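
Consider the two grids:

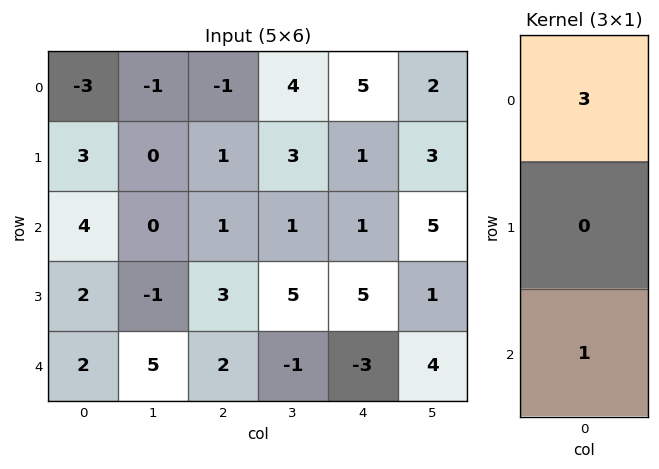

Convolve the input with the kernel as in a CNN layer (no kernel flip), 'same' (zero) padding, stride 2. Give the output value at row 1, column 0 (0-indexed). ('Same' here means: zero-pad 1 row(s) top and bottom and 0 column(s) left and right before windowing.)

The receptive field on the zero-padded input at this output position is [3 / 4 / 2]. Elementwise product with the kernel and sum: 3·3 + 2·1.

11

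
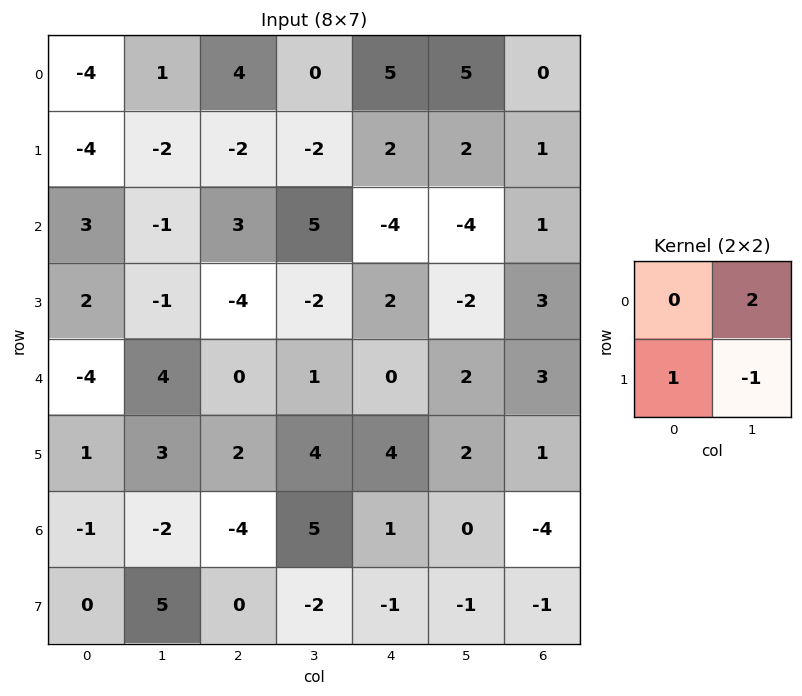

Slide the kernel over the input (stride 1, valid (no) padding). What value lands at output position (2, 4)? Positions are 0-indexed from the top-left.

The receptive field on the input at this output position is [-4 -4 / 2 -2]. Elementwise product with the kernel and sum: -4·2 + 2·1 + -2·-1.

-4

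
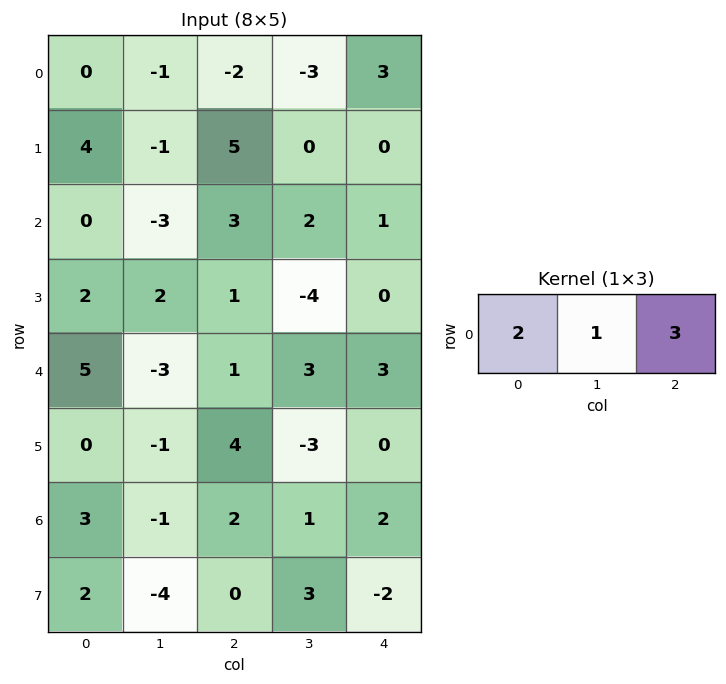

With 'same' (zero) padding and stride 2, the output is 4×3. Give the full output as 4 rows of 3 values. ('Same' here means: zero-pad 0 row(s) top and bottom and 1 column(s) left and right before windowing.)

Output[0,0]: The receptive field on the zero-padded input at this output position is [0 0 -1]. Elementwise product with the kernel and sum: 0·2 + 0·1 + -1·3.
Output[0,1]: The receptive field on the zero-padded input at this output position is [-1 -2 -3]. Elementwise product with the kernel and sum: -1·2 + -2·1 + -3·3.

-3 -13 -3
-9 3 5
-4 4 9
0 3 4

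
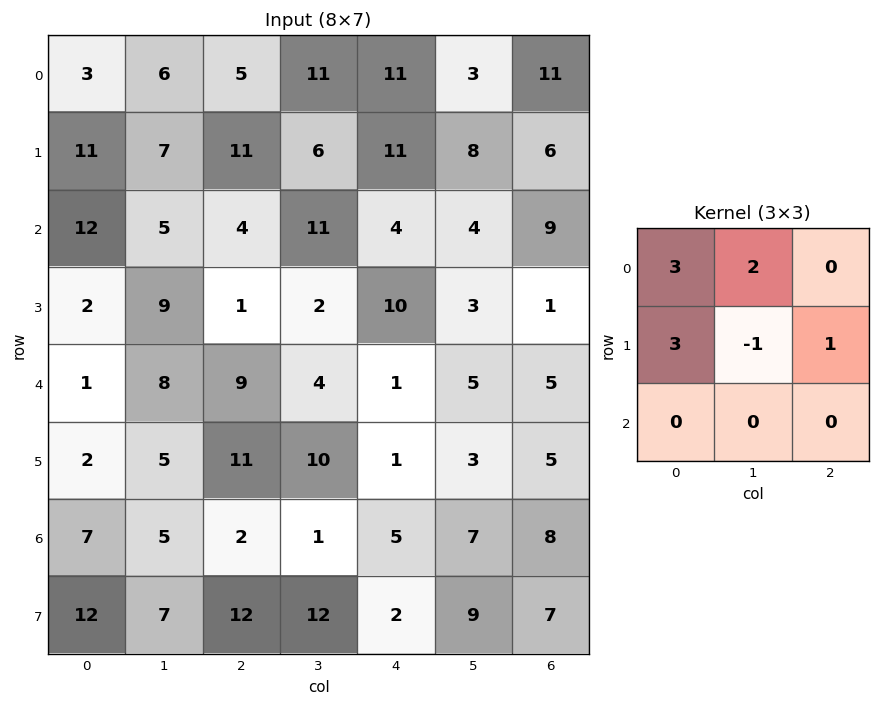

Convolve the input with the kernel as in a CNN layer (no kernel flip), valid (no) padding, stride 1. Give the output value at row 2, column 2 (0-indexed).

The receptive field on the input at this output position is [4 11 4 / 1 2 10 / 9 4 1]. Elementwise product with the kernel and sum: 4·3 + 11·2 + 1·3 + 2·-1 + 10·1.

45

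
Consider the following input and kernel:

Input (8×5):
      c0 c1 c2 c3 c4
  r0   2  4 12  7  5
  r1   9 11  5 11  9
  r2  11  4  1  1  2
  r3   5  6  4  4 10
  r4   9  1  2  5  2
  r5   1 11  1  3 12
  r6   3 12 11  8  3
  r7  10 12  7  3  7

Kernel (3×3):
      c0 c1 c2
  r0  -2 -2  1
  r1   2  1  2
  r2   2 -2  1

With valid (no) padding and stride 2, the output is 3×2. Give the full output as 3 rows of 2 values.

Output[0,0]: The receptive field on the input at this output position is [2 4 12 / 9 11 5 / 11 4 1]. Elementwise product with the kernel and sum: 2·-2 + 4·-2 + 12·1 + 9·2 + 11·1 + 5·2 + 11·2 + 4·-2 + 1·1.

54 8
13 26
-10 26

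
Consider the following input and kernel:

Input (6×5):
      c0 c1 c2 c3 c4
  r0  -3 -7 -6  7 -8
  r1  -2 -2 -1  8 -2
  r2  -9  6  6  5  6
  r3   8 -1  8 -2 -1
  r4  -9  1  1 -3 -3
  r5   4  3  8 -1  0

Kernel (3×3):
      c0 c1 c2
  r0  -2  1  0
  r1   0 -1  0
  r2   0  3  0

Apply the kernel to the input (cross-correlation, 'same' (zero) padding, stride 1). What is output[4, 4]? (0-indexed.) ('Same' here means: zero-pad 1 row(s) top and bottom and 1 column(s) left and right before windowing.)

The receptive field on the zero-padded input at this output position is [-2 -1 0 / -3 -3 0 / -1 0 0]. Elementwise product with the kernel and sum: -2·-2 + -1·1 + -3·-1 + 0·3.

6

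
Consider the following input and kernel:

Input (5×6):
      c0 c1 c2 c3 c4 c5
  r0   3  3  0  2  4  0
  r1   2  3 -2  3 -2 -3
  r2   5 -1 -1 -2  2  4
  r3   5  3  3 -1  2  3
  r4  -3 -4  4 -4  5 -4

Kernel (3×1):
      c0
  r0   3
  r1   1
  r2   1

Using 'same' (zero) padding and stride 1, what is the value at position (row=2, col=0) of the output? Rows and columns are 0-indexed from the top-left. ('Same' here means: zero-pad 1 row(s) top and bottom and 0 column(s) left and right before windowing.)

16

The receptive field on the zero-padded input at this output position is [2 / 5 / 5]. Elementwise product with the kernel and sum: 2·3 + 5·1 + 5·1.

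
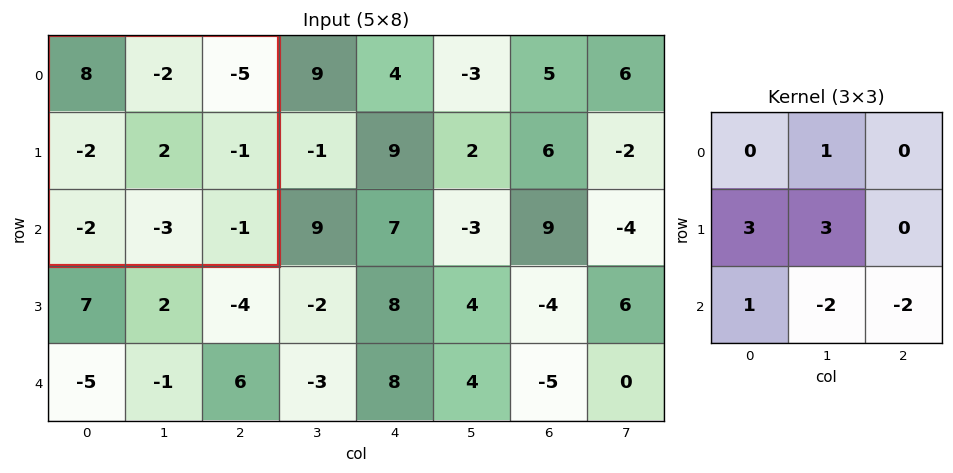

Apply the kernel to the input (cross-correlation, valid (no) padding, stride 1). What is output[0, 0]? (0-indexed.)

The receptive field on the input at this output position is [8 -2 -5 / -2 2 -1 / -2 -3 -1]. Elementwise product with the kernel and sum: -2·1 + -2·3 + 2·3 + -2·1 + -3·-2 + -1·-2.

4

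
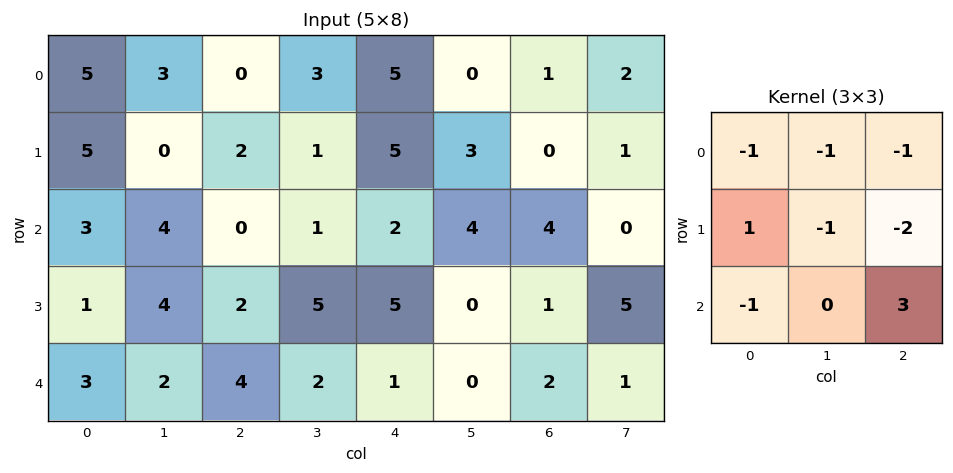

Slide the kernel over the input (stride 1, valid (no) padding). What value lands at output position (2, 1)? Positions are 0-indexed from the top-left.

-9

The receptive field on the input at this output position is [4 0 1 / 4 2 5 / 2 4 2]. Elementwise product with the kernel and sum: 4·-1 + 0·-1 + 1·-1 + 4·1 + 2·-1 + 5·-2 + 2·-1 + 2·3.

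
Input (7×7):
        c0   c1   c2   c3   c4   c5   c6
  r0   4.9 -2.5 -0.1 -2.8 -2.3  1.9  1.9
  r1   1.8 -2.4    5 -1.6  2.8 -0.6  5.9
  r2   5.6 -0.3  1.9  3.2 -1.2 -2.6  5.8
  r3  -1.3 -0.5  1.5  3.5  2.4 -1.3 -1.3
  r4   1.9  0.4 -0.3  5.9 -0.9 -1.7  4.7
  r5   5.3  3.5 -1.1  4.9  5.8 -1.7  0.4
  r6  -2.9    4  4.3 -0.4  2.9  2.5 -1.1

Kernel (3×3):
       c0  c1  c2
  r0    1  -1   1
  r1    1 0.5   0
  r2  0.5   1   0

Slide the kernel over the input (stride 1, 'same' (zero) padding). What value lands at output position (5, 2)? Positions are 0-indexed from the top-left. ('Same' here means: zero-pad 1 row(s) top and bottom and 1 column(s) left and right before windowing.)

15.85

The receptive field on the zero-padded input at this output position is [0.4 -0.3 5.9 / 3.5 -1.1 4.9 / 4 4.3 -0.4]. Elementwise product with the kernel and sum: 0.4·1 + -0.3·-1 + 5.9·1 + 3.5·1 + -1.1·0.5 + 4·0.5 + 4.3·1.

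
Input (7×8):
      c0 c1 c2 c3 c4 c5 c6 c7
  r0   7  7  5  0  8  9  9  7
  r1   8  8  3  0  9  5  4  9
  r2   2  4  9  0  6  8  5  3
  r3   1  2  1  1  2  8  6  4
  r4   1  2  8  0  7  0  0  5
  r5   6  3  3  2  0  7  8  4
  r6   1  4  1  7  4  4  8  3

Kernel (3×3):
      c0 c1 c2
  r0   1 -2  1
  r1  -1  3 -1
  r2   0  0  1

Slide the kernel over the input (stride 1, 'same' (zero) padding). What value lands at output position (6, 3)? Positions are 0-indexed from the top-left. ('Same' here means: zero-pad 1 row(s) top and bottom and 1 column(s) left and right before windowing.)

15

The receptive field on the zero-padded input at this output position is [3 2 0 / 1 7 4 / 0 0 0]. Elementwise product with the kernel and sum: 3·1 + 2·-2 + 0·1 + 1·-1 + 7·3 + 4·-1 + 0·1.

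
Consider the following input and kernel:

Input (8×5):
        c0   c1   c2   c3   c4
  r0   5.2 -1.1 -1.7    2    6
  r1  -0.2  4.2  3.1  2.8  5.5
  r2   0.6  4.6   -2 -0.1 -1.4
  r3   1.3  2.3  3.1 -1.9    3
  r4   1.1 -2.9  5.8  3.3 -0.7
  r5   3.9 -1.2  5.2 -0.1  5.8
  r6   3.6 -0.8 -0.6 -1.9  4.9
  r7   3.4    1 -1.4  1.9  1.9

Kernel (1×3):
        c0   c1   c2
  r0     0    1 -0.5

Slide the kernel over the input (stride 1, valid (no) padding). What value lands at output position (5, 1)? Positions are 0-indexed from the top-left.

The receptive field on the input at this output position is [-1.2 5.2 -0.1]. Elementwise product with the kernel and sum: 5.2·1 + -0.1·-0.5.

5.25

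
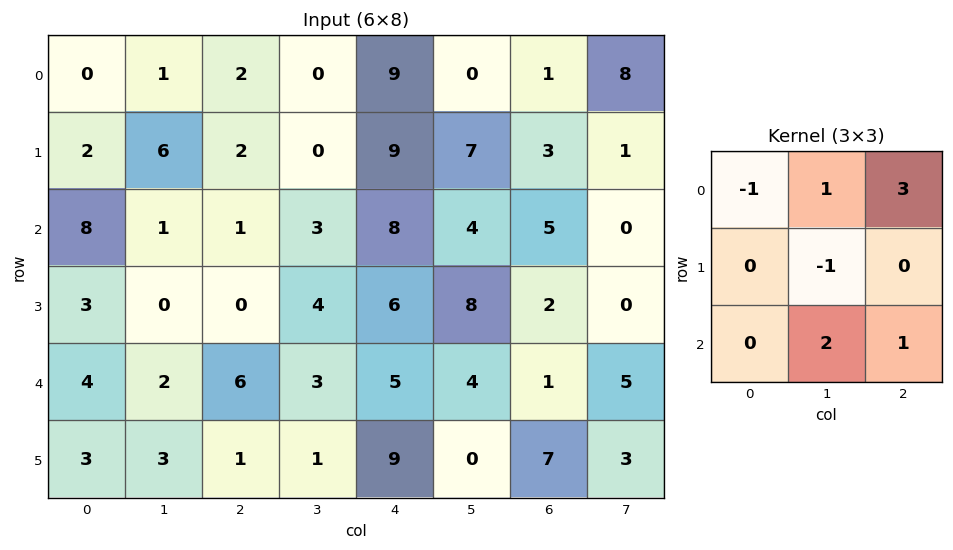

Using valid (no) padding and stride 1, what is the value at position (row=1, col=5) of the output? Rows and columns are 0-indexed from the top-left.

The receptive field on the input at this output position is [7 3 1 / 4 5 0 / 8 2 0]. Elementwise product with the kernel and sum: 7·-1 + 3·1 + 1·3 + 5·-1 + 2·2 + 0·1.

-2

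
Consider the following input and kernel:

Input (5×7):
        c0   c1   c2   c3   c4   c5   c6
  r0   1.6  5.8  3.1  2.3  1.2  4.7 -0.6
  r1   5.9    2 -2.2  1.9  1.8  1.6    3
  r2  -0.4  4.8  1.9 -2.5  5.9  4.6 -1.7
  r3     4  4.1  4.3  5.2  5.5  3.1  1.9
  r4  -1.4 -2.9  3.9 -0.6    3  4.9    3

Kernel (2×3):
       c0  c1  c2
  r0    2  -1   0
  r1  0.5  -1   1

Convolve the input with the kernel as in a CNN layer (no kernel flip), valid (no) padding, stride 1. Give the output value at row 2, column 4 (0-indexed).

The receptive field on the input at this output position is [5.9 4.6 -1.7 / 5.5 3.1 1.9]. Elementwise product with the kernel and sum: 5.9·2 + 4.6·-1 + 5.5·0.5 + 3.1·-1 + 1.9·1.

8.75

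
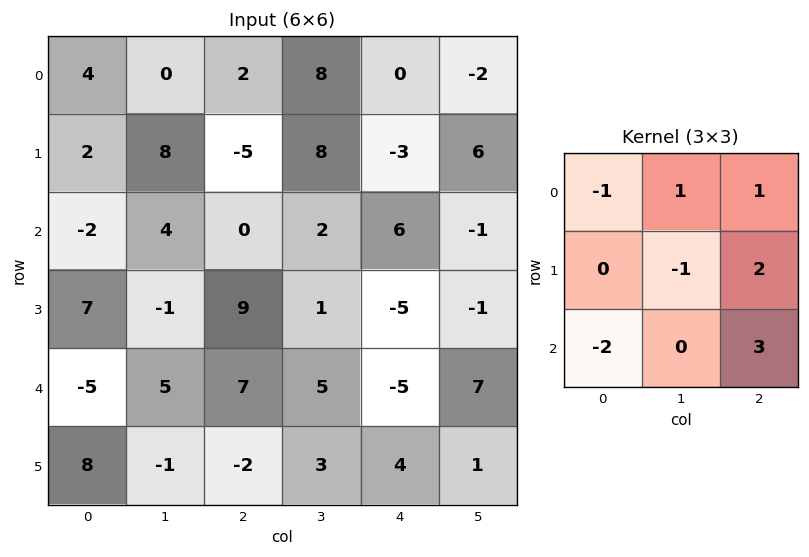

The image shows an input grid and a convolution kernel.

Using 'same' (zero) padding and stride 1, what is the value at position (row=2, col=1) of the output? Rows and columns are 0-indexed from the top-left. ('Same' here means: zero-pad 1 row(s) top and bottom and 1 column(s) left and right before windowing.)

10

The receptive field on the zero-padded input at this output position is [2 8 -5 / -2 4 0 / 7 -1 9]. Elementwise product with the kernel and sum: 2·-1 + 8·1 + -5·1 + 4·-1 + 0·2 + 7·-2 + 9·3.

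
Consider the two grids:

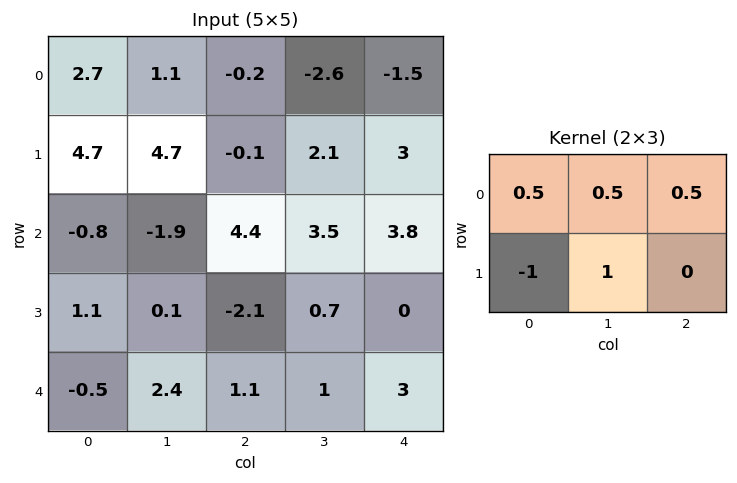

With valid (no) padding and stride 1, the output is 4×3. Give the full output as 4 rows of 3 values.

Output[0,0]: The receptive field on the input at this output position is [2.7 1.1 -0.2 / 4.7 4.7 -0.1]. Elementwise product with the kernel and sum: 2.7·0.5 + 1.1·0.5 + -0.2·0.5 + 4.7·-1 + 4.7·1.

1.8 -5.65 0.05
3.55 9.65 1.6
-0.15 0.8 8.65
2.45 -1.95 -0.8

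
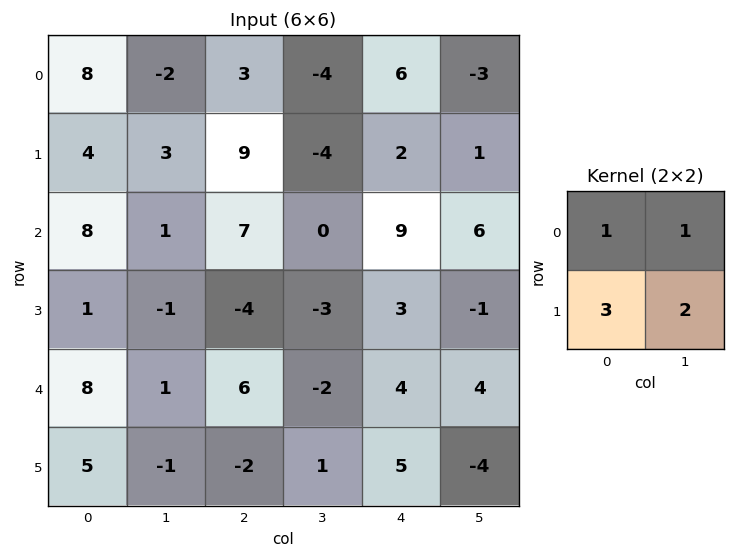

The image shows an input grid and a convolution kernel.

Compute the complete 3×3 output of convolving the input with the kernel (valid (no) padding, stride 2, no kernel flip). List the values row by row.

Output[0,0]: The receptive field on the input at this output position is [8 -2 / 4 3]. Elementwise product with the kernel and sum: 8·1 + -2·1 + 4·3 + 3·2.

24 18 11
10 -11 22
22 0 15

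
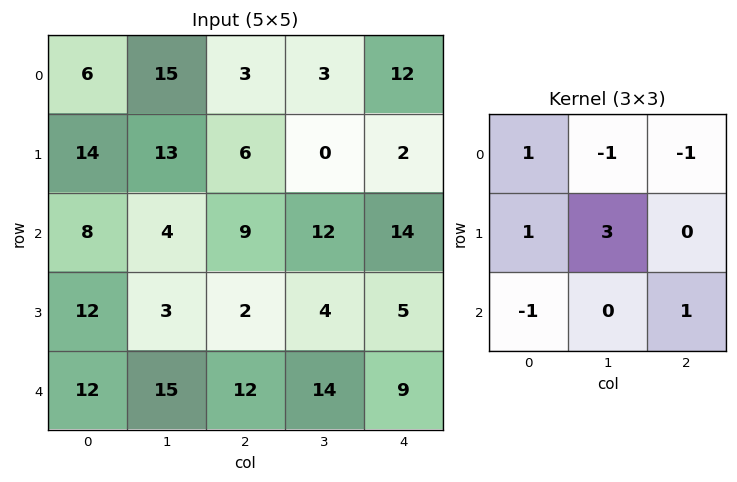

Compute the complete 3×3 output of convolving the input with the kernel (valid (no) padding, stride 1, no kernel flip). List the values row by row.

42 48 -1
5 39 52
16 -9 -6

Output[0,0]: The receptive field on the input at this output position is [6 15 3 / 14 13 6 / 8 4 9]. Elementwise product with the kernel and sum: 6·1 + 15·-1 + 3·-1 + 14·1 + 13·3 + 8·-1 + 9·1.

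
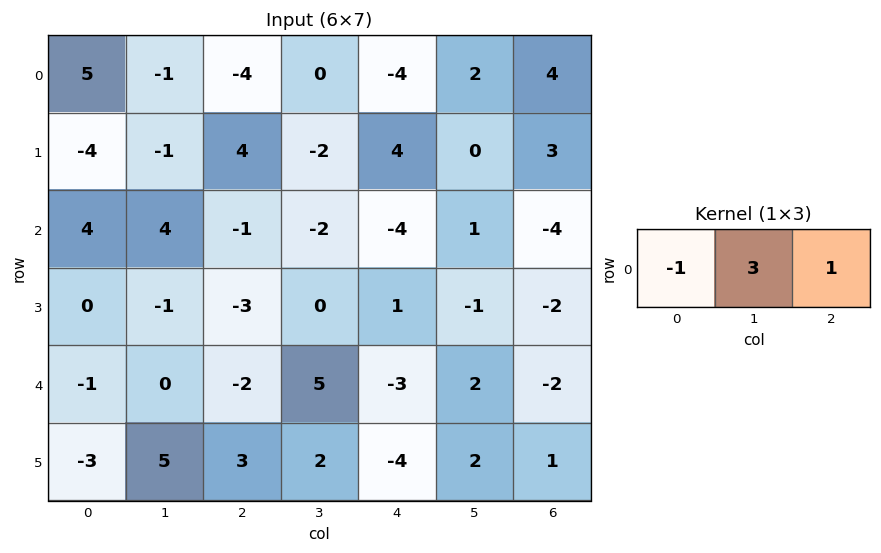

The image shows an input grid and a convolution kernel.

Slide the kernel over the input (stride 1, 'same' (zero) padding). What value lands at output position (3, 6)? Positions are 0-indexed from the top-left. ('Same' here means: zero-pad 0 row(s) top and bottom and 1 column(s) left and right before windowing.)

-5

The receptive field on the zero-padded input at this output position is [-1 -2 0]. Elementwise product with the kernel and sum: -1·-1 + -2·3 + 0·1.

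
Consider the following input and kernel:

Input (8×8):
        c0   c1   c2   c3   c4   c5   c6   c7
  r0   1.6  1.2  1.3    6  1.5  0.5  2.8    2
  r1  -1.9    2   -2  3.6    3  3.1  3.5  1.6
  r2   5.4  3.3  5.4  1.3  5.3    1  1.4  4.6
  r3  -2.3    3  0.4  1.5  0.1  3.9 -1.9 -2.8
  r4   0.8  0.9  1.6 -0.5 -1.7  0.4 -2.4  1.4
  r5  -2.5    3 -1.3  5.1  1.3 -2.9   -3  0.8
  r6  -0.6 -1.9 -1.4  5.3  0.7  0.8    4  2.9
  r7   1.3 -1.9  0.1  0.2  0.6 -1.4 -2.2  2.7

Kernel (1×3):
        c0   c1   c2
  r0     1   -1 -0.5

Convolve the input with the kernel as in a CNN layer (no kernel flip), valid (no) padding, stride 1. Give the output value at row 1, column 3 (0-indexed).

-0.95

The receptive field on the input at this output position is [3.6 3 3.1]. Elementwise product with the kernel and sum: 3.6·1 + 3·-1 + 3.1·-0.5.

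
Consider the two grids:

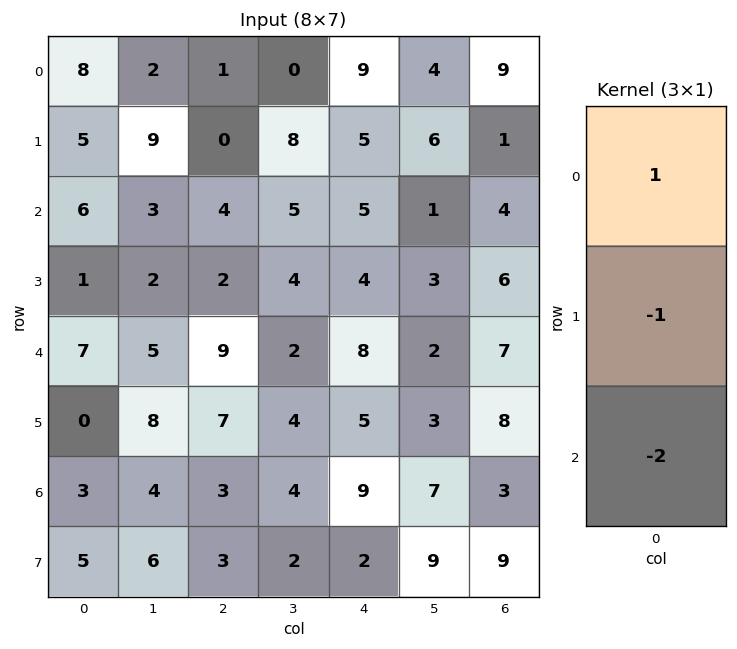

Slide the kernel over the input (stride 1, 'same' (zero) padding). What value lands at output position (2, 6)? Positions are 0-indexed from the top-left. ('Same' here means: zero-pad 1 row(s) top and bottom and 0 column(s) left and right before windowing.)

The receptive field on the zero-padded input at this output position is [1 / 4 / 6]. Elementwise product with the kernel and sum: 1·1 + 4·-1 + 6·-2.

-15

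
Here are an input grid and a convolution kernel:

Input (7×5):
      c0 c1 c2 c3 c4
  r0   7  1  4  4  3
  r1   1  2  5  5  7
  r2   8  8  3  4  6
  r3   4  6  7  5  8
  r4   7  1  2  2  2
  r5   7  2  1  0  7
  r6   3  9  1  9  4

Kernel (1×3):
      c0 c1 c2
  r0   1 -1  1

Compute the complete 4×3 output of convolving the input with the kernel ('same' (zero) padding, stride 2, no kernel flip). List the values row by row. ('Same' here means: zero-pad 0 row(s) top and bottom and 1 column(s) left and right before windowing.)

Output[0,0]: The receptive field on the zero-padded input at this output position is [0 7 1]. Elementwise product with the kernel and sum: 0·1 + 7·-1 + 1·1.

-6 1 1
0 9 -2
-6 1 0
6 17 5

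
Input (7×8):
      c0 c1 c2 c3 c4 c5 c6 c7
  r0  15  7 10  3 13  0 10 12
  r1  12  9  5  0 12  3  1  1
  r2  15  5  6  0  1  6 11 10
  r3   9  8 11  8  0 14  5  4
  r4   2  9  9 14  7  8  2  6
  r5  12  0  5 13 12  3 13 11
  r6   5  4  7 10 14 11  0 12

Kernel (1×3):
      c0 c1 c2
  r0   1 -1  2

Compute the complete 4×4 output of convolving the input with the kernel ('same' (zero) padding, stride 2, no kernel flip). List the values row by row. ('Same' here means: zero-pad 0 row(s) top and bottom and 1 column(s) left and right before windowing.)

-1 3 -10 14
-5 -1 11 15
16 28 23 18
3 17 18 35

Output[0,0]: The receptive field on the zero-padded input at this output position is [0 15 7]. Elementwise product with the kernel and sum: 0·1 + 15·-1 + 7·2.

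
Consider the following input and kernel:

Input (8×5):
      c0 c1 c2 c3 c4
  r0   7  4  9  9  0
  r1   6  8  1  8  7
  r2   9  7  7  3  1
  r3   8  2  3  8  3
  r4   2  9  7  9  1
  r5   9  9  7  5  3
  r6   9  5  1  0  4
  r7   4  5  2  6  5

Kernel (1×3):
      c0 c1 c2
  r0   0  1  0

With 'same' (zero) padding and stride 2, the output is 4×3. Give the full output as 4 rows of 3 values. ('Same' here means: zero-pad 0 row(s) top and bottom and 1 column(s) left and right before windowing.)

7 9 0
9 7 1
2 7 1
9 1 4

Output[0,0]: The receptive field on the zero-padded input at this output position is [0 7 4]. Elementwise product with the kernel and sum: 7·1.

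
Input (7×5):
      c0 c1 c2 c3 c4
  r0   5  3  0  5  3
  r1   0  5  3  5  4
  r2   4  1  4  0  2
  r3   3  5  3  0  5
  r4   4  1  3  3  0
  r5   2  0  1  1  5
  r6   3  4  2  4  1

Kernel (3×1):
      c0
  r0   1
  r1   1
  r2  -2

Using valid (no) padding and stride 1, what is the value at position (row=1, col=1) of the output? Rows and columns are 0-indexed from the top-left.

The receptive field on the input at this output position is [5 / 1 / 5]. Elementwise product with the kernel and sum: 5·1 + 1·1 + 5·-2.

-4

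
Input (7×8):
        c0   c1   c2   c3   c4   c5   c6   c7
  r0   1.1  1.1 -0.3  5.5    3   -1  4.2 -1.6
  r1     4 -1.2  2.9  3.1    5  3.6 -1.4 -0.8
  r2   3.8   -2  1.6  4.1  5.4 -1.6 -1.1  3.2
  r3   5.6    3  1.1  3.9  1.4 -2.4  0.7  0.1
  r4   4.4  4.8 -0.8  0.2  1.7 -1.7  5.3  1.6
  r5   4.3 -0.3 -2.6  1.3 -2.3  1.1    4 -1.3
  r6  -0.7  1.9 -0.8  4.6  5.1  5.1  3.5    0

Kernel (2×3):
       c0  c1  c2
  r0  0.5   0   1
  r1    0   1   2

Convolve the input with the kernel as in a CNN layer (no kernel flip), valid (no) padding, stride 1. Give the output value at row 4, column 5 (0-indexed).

2.15

The receptive field on the input at this output position is [-1.7 5.3 1.6 / 1.1 4 -1.3]. Elementwise product with the kernel and sum: -1.7·0.5 + 1.6·1 + 4·1 + -1.3·2.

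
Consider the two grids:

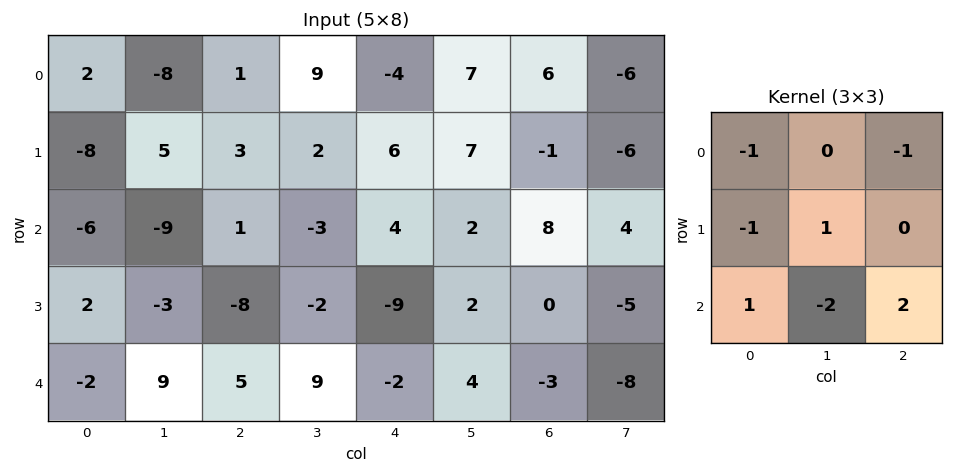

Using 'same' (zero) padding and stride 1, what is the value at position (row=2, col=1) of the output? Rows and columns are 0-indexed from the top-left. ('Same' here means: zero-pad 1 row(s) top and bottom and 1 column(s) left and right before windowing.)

-6

The receptive field on the zero-padded input at this output position is [-8 5 3 / -6 -9 1 / 2 -3 -8]. Elementwise product with the kernel and sum: -8·-1 + 3·-1 + -6·-1 + -9·1 + 2·1 + -3·-2 + -8·2.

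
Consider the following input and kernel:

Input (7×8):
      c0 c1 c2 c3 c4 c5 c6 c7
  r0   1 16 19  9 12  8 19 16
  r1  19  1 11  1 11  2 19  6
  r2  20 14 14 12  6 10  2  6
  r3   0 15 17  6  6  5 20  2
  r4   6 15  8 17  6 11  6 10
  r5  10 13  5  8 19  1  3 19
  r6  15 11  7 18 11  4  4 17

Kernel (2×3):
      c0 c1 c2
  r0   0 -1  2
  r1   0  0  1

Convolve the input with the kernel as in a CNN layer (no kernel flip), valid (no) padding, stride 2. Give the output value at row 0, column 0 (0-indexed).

33

The receptive field on the input at this output position is [1 16 19 / 19 1 11]. Elementwise product with the kernel and sum: 16·-1 + 19·2 + 11·1.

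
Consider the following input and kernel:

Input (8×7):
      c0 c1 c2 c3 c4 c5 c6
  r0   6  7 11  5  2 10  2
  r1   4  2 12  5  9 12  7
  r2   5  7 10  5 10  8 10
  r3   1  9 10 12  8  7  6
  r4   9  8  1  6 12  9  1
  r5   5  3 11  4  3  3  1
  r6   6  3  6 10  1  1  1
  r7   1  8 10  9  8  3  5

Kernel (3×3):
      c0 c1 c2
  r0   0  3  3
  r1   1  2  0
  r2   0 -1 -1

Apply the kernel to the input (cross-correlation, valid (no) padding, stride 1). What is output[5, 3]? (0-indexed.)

The receptive field on the input at this output position is [4 3 3 / 10 1 1 / 9 8 3]. Elementwise product with the kernel and sum: 3·3 + 3·3 + 10·1 + 1·2 + 8·-1 + 3·-1.

19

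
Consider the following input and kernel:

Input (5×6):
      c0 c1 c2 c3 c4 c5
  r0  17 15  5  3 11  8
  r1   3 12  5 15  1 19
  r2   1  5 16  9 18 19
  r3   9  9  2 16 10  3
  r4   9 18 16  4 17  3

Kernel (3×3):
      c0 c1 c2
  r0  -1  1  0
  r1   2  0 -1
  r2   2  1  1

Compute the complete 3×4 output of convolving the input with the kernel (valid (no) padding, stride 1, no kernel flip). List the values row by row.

22 34 66 74
24 30 54 30
72 69 40 66

Output[0,0]: The receptive field on the input at this output position is [17 15 5 / 3 12 5 / 1 5 16]. Elementwise product with the kernel and sum: 17·-1 + 15·1 + 3·2 + 5·-1 + 1·2 + 5·1 + 16·1.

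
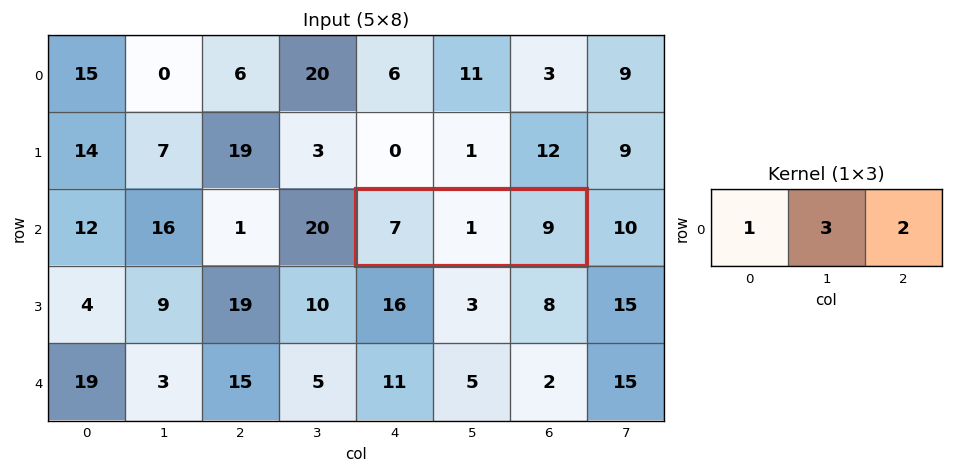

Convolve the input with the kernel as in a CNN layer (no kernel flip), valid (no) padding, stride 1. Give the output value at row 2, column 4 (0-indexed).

The receptive field on the input at this output position is [7 1 9]. Elementwise product with the kernel and sum: 7·1 + 1·3 + 9·2.

28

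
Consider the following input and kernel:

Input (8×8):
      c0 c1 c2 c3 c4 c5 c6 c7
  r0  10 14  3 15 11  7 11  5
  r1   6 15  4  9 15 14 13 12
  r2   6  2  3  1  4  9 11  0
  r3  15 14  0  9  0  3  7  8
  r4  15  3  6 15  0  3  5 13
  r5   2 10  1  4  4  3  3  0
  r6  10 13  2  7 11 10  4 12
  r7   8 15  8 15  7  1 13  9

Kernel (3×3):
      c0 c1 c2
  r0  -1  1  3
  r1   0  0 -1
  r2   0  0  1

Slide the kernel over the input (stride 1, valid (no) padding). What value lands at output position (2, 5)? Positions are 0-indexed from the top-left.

The receptive field on the input at this output position is [9 11 0 / 3 7 8 / 3 5 13]. Elementwise product with the kernel and sum: 9·-1 + 11·1 + 0·3 + 8·-1 + 13·1.

7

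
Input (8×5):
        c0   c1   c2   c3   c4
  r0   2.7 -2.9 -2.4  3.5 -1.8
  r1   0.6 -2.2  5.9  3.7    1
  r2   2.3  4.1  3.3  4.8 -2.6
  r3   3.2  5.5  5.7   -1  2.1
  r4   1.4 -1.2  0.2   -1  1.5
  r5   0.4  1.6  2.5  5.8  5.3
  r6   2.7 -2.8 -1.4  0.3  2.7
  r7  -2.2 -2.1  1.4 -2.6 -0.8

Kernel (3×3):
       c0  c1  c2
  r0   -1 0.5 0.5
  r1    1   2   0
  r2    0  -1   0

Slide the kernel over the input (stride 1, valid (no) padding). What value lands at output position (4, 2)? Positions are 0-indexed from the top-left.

13.85

The receptive field on the input at this output position is [0.2 -1 1.5 / 2.5 5.8 5.3 / -1.4 0.3 2.7]. Elementwise product with the kernel and sum: 0.2·-1 + -1·0.5 + 1.5·0.5 + 2.5·1 + 5.8·2 + 0.3·-1.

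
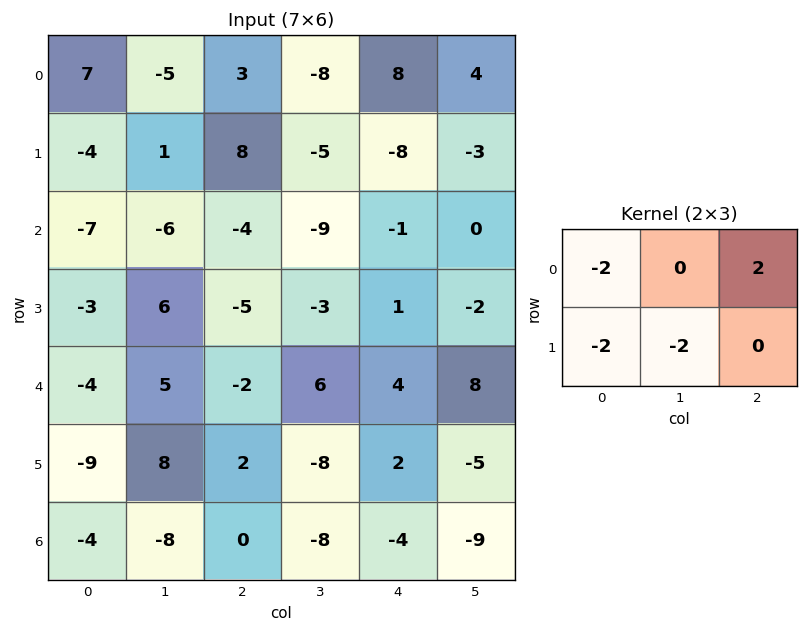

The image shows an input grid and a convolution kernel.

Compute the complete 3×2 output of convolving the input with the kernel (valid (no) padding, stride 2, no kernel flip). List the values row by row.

Output[0,0]: The receptive field on the input at this output position is [7 -5 3 / -4 1 8]. Elementwise product with the kernel and sum: 7·-2 + 3·2 + -4·-2 + 1·-2.
Output[0,1]: The receptive field on the input at this output position is [3 -8 8 / 8 -5 -8]. Elementwise product with the kernel and sum: 3·-2 + 8·2 + 8·-2 + -5·-2.

-2 4
0 22
6 24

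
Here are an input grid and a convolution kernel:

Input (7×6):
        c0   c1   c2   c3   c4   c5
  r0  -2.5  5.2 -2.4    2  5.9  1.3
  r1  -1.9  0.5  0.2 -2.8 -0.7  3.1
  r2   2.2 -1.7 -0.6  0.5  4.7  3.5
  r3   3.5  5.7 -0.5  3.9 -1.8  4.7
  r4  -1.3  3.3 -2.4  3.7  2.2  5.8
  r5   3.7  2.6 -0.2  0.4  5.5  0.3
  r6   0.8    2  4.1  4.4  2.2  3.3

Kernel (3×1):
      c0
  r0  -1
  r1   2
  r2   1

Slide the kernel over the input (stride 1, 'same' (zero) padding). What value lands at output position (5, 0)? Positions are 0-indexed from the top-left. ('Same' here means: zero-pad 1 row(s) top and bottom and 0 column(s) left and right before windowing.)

The receptive field on the zero-padded input at this output position is [-1.3 / 3.7 / 0.8]. Elementwise product with the kernel and sum: -1.3·-1 + 3.7·2 + 0.8·1.

9.5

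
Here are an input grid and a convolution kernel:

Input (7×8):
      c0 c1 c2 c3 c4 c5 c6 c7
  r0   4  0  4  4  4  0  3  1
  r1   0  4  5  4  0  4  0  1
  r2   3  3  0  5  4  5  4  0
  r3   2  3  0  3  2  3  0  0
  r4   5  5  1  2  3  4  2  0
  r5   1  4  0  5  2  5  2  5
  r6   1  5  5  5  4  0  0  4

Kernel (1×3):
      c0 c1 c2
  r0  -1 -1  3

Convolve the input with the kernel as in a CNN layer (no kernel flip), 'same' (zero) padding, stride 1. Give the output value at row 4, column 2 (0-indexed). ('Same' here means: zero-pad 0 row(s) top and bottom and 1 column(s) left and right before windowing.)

0

The receptive field on the zero-padded input at this output position is [5 1 2]. Elementwise product with the kernel and sum: 5·-1 + 1·-1 + 2·3.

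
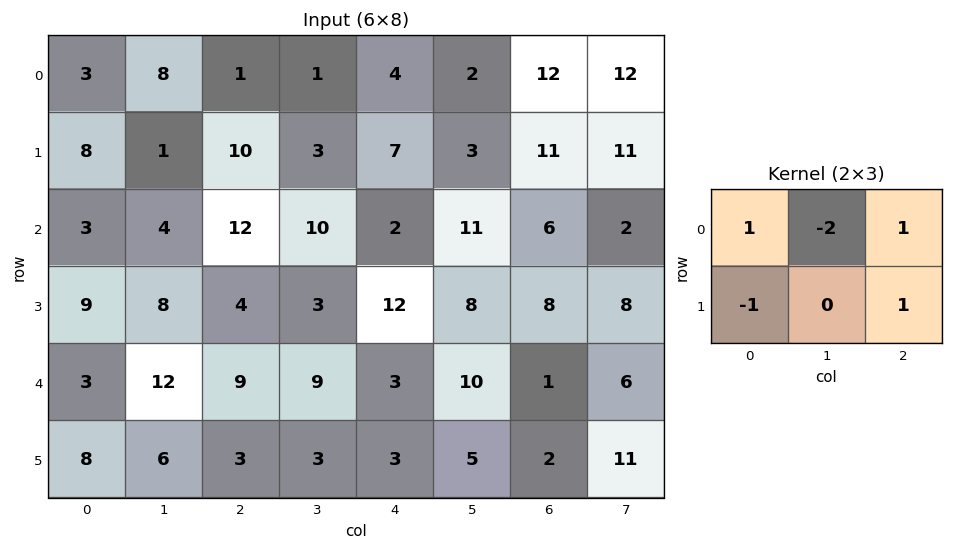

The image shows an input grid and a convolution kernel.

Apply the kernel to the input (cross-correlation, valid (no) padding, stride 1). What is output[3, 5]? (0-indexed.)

-4

The receptive field on the input at this output position is [8 8 8 / 10 1 6]. Elementwise product with the kernel and sum: 8·1 + 8·-2 + 8·1 + 10·-1 + 6·1.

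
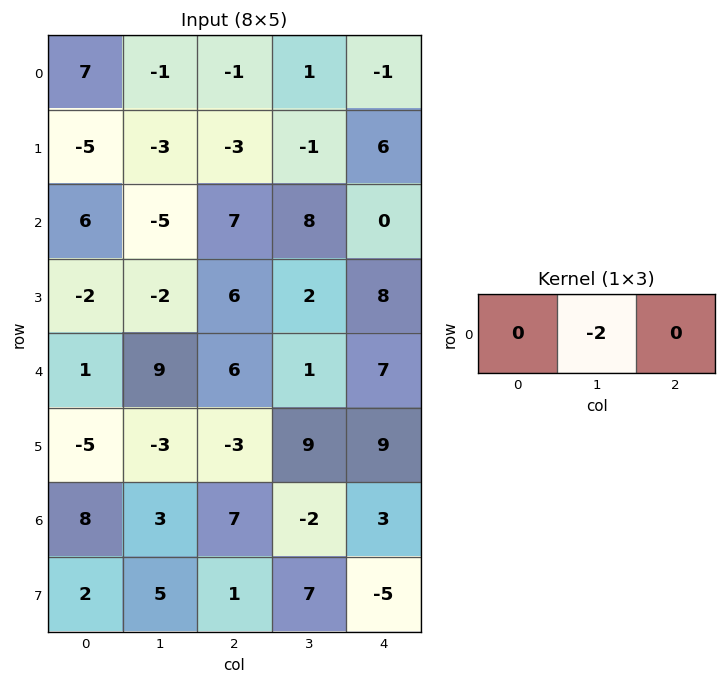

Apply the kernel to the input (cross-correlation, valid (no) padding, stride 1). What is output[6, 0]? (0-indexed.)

-6

The receptive field on the input at this output position is [8 3 7]. Elementwise product with the kernel and sum: 3·-2.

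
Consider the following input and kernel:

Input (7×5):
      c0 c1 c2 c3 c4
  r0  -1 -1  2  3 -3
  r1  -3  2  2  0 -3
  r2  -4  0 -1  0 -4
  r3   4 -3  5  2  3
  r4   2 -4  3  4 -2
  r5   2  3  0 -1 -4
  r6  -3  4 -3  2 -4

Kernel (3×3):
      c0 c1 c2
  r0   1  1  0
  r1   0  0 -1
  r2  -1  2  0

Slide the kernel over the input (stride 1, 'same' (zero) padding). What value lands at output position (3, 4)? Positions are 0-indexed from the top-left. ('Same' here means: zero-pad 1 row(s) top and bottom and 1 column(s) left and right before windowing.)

-12

The receptive field on the zero-padded input at this output position is [0 -4 0 / 2 3 0 / 4 -2 0]. Elementwise product with the kernel and sum: 0·1 + -4·1 + 0·-1 + 4·-1 + -2·2.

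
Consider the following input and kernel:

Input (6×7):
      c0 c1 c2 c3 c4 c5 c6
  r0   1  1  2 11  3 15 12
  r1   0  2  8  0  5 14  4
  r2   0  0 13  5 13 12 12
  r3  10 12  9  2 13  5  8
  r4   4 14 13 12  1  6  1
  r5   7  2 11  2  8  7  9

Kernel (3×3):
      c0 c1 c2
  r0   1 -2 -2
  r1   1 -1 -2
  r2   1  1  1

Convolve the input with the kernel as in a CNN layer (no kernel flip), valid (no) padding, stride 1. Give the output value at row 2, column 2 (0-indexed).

-16

The receptive field on the input at this output position is [13 5 13 / 9 2 13 / 13 12 1]. Elementwise product with the kernel and sum: 13·1 + 5·-2 + 13·-2 + 9·1 + 2·-1 + 13·-2 + 13·1 + 12·1 + 1·1.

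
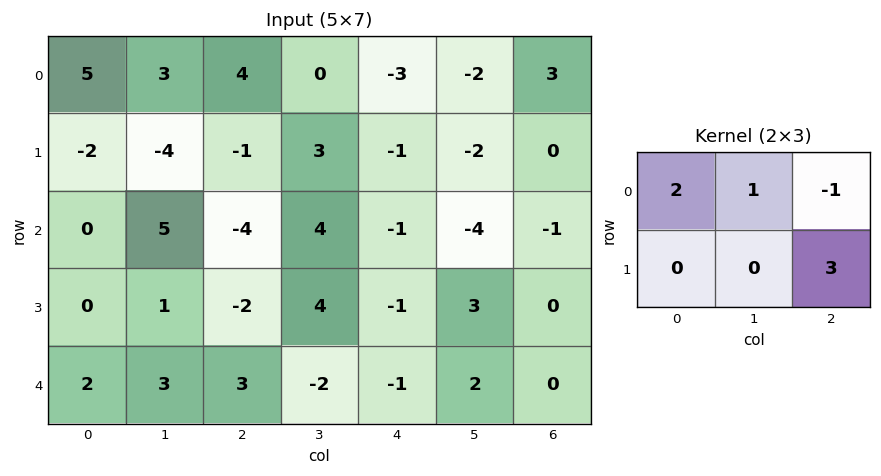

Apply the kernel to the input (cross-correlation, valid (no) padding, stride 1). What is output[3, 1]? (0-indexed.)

The receptive field on the input at this output position is [1 -2 4 / 3 3 -2]. Elementwise product with the kernel and sum: 1·2 + -2·1 + 4·-1 + -2·3.

-10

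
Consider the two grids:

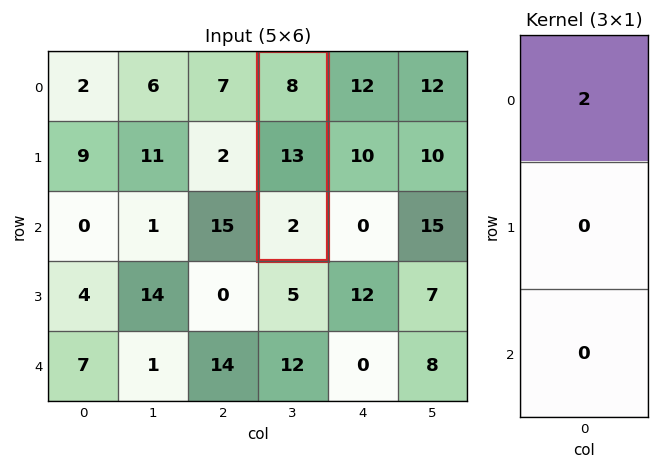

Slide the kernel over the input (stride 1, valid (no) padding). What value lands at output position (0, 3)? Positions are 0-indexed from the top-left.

The receptive field on the input at this output position is [8 / 13 / 2]. Elementwise product with the kernel and sum: 8·2.

16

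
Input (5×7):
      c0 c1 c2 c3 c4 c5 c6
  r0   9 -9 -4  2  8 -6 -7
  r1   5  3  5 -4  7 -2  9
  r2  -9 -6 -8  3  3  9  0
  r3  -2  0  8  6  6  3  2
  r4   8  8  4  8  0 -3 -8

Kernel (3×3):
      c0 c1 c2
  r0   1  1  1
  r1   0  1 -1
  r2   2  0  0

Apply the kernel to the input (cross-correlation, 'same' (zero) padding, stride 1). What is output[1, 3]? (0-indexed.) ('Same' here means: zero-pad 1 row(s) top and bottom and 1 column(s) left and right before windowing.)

The receptive field on the zero-padded input at this output position is [-4 2 8 / 5 -4 7 / -8 3 3]. Elementwise product with the kernel and sum: -4·1 + 2·1 + 8·1 + -4·1 + 7·-1 + -8·2.

-21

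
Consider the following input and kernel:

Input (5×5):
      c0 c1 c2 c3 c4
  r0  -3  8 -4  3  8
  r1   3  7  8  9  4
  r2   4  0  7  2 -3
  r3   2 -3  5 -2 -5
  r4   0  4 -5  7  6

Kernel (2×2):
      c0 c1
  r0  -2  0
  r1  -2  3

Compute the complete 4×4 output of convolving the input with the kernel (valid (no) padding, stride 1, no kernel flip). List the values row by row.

21 -6 19 -12
-14 7 -24 -31
-21 21 -30 -15
8 -17 21 8

Output[0,0]: The receptive field on the input at this output position is [-3 8 / 3 7]. Elementwise product with the kernel and sum: -3·-2 + 3·-2 + 7·3.
Output[0,1]: The receptive field on the input at this output position is [8 -4 / 7 8]. Elementwise product with the kernel and sum: 8·-2 + 7·-2 + 8·3.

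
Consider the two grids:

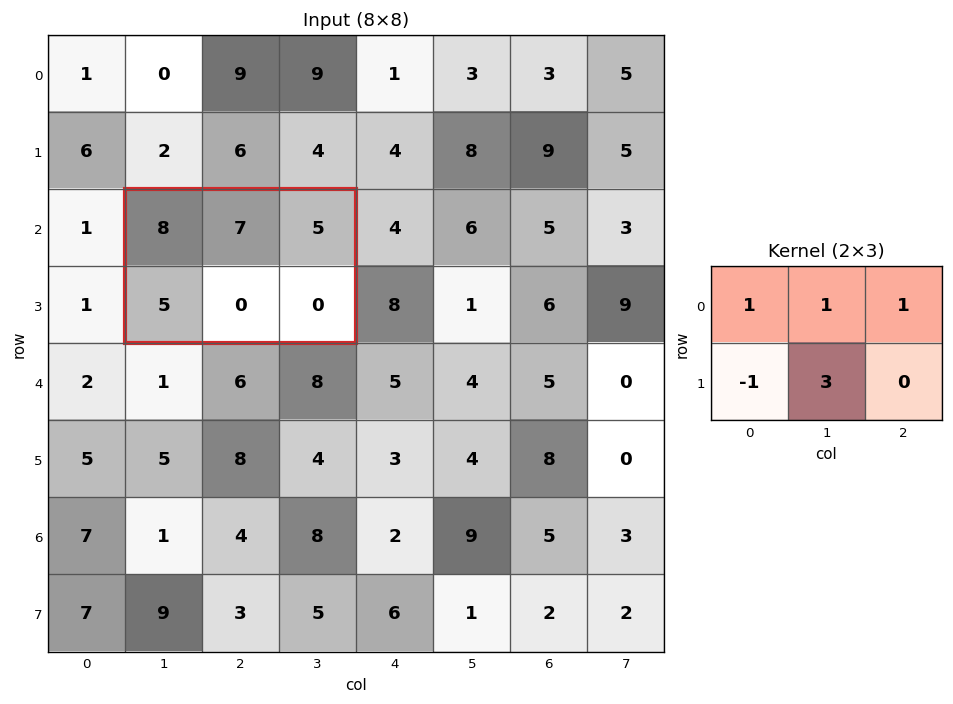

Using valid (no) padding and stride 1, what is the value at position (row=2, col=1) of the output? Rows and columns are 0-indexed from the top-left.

15

The receptive field on the input at this output position is [8 7 5 / 5 0 0]. Elementwise product with the kernel and sum: 8·1 + 7·1 + 5·1 + 5·-1 + 0·3.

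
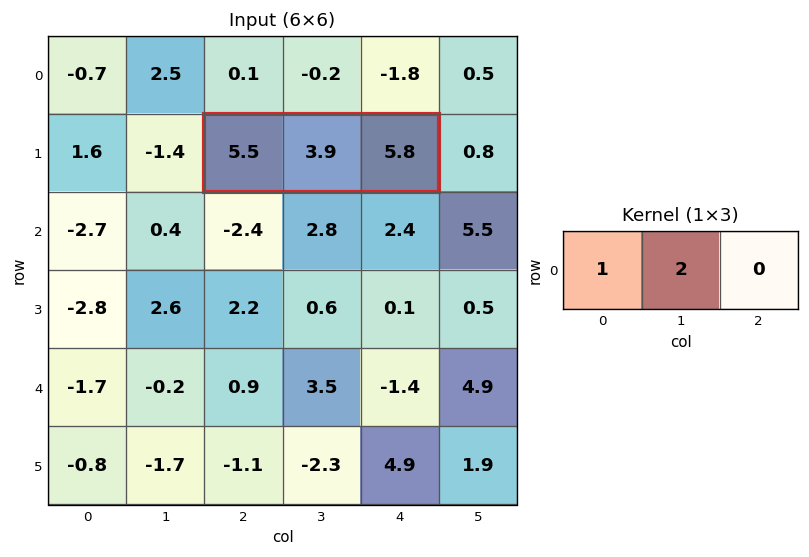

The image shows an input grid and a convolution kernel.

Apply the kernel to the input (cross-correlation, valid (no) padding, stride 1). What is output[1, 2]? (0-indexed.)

13.3

The receptive field on the input at this output position is [5.5 3.9 5.8]. Elementwise product with the kernel and sum: 5.5·1 + 3.9·2.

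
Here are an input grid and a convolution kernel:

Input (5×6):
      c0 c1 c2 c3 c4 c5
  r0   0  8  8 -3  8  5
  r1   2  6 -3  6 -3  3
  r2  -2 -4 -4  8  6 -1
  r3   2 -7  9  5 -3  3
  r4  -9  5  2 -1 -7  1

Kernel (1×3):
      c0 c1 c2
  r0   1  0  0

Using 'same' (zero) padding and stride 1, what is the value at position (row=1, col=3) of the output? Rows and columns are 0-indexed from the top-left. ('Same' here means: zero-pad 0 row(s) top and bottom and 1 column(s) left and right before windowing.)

The receptive field on the zero-padded input at this output position is [-3 6 -3]. Elementwise product with the kernel and sum: -3·1.

-3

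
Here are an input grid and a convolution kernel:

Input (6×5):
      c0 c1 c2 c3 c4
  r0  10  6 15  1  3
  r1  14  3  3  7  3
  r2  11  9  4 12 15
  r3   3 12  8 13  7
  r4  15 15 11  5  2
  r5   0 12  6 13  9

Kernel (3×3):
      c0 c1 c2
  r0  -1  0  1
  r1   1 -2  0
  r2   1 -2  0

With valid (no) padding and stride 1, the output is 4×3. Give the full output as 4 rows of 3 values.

Output[0,0]: The receptive field on the input at this output position is [10 6 15 / 14 3 3 / 11 9 4]. Elementwise product with the kernel and sum: 10·-1 + 15·1 + 14·1 + 3·-2 + 11·1 + 9·-2.
Output[0,1]: The receptive field on the input at this output position is [6 15 1 / 3 3 7 / 9 4 12]. Elementwise product with the kernel and sum: 6·-1 + 1·1 + 3·1 + 3·-2 + 9·1 + 4·-2.

6 -7 -43
-39 1 -38
-43 -8 -6
-34 -6 -20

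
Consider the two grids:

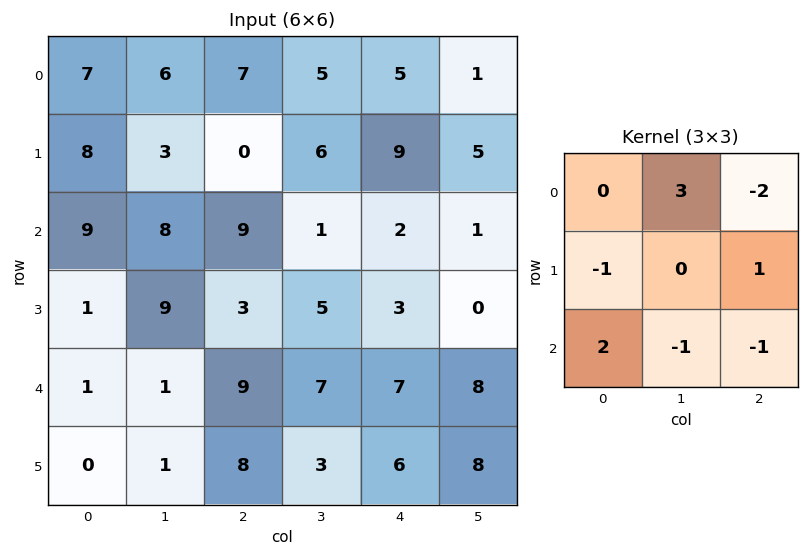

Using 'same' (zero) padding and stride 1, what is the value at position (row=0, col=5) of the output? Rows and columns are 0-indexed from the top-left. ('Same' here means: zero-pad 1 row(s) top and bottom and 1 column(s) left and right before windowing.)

The receptive field on the zero-padded input at this output position is [0 0 0 / 5 1 0 / 9 5 0]. Elementwise product with the kernel and sum: 0·3 + 0·-2 + 5·-1 + 0·1 + 9·2 + 5·-1 + 0·-1.

8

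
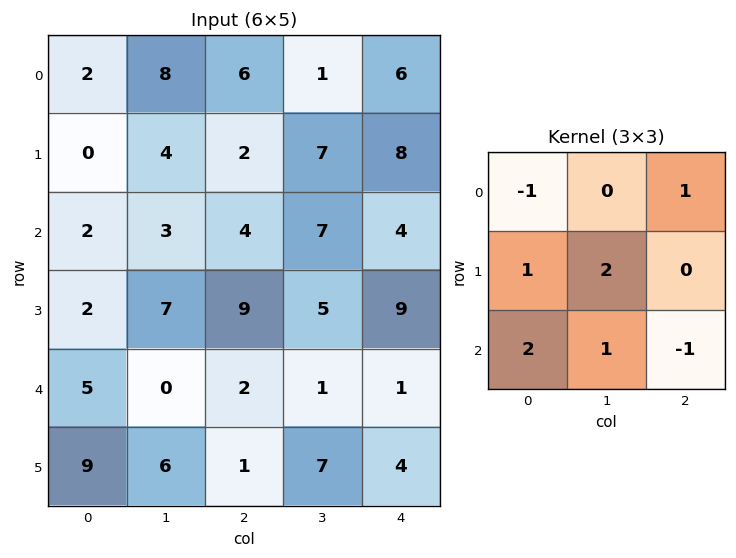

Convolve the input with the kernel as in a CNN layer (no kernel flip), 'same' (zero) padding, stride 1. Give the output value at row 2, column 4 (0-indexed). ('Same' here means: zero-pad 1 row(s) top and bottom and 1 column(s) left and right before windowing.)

The receptive field on the zero-padded input at this output position is [7 8 0 / 7 4 0 / 5 9 0]. Elementwise product with the kernel and sum: 7·-1 + 0·1 + 7·1 + 4·2 + 5·2 + 9·1 + 0·-1.

27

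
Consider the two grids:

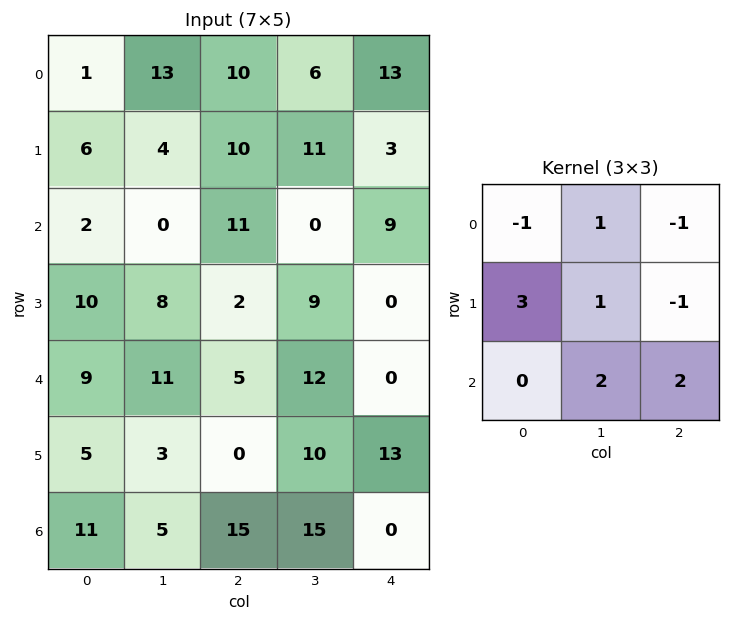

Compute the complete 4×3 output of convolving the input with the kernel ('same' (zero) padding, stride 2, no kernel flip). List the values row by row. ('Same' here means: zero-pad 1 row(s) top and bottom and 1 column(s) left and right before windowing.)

Output[0,0]: The receptive field on the zero-padded input at this output position is [0 0 0 / 0 1 13 / 0 6 4]. Elementwise product with the kernel and sum: 0·-1 + 0·1 + 0·-1 + 0·3 + 1·1 + 13·-1 + 6·2 + 4·2.
Output[0,1]: The receptive field on the zero-padded input at this output position is [0 0 0 / 13 10 6 / 4 10 11]. Elementwise product with the kernel and sum: 0·-1 + 0·1 + 0·-1 + 13·3 + 10·1 + 6·-1 + 10·2 + 11·2.

8 85 37
40 28 1
16 31 53
8 2 48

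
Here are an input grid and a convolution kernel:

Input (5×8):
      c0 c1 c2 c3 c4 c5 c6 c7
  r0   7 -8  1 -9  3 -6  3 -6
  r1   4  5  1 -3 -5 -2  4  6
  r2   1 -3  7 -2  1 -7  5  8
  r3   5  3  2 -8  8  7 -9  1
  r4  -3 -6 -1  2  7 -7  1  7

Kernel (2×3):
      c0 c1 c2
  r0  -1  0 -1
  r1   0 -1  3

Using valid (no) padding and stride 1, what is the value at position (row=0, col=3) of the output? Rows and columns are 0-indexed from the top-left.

The receptive field on the input at this output position is [-9 3 -6 / -3 -5 -2]. Elementwise product with the kernel and sum: -9·-1 + -6·-1 + -5·-1 + -2·3.

14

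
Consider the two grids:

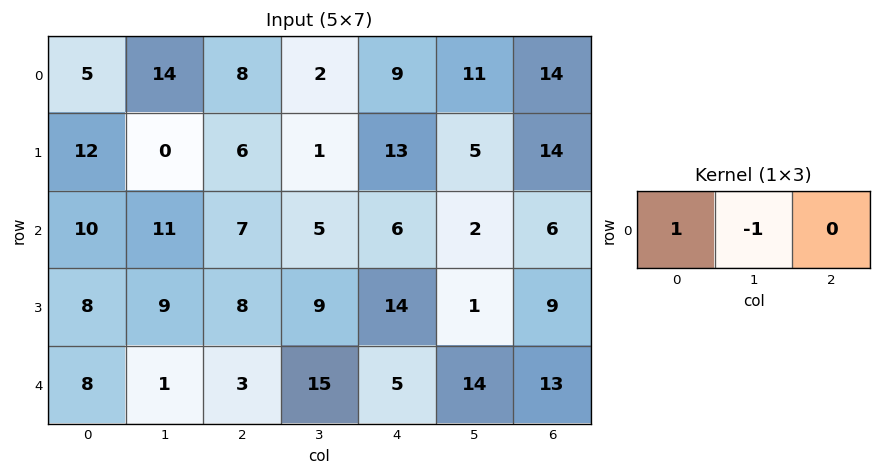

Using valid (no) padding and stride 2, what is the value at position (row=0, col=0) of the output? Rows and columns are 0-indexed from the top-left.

The receptive field on the input at this output position is [5 14 8]. Elementwise product with the kernel and sum: 5·1 + 14·-1.

-9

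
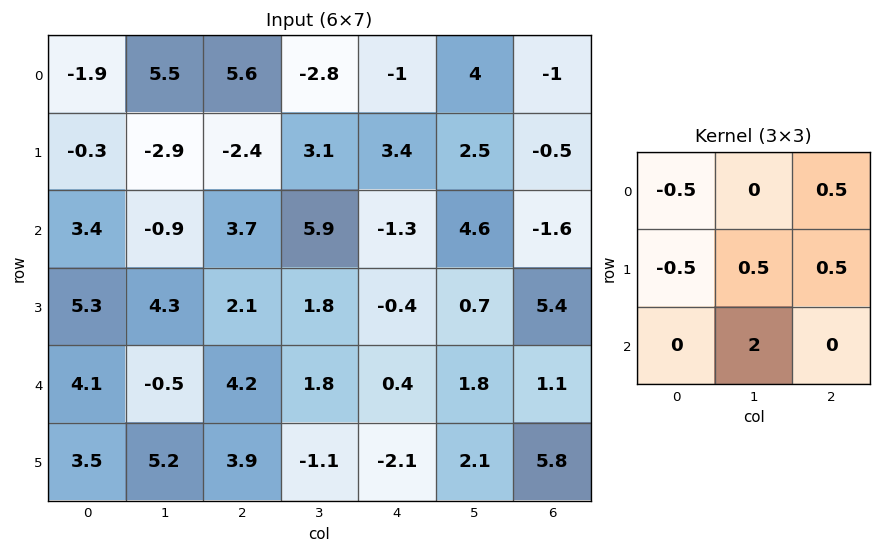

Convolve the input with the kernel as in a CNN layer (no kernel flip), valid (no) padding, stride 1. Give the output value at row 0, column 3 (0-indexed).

The receptive field on the input at this output position is [-2.8 -1 4 / 3.1 3.4 2.5 / 5.9 -1.3 4.6]. Elementwise product with the kernel and sum: -2.8·-0.5 + 4·0.5 + 3.1·-0.5 + 3.4·0.5 + 2.5·0.5 + -1.3·2.

2.2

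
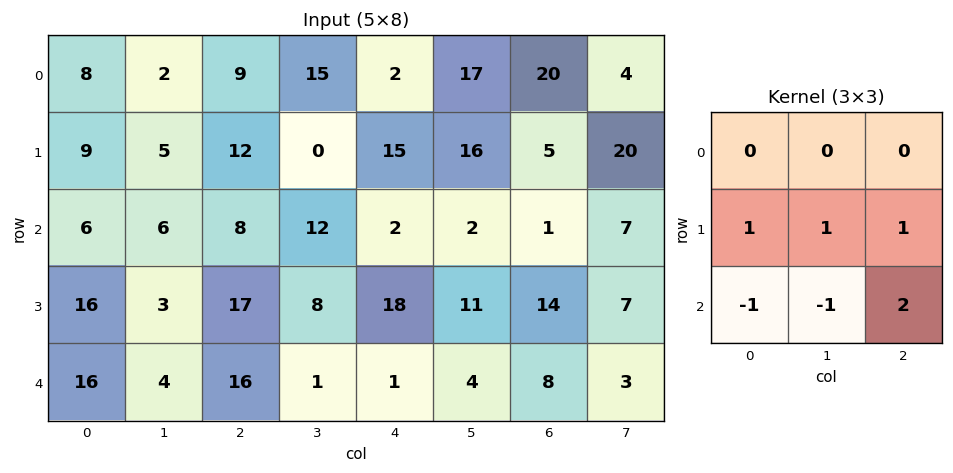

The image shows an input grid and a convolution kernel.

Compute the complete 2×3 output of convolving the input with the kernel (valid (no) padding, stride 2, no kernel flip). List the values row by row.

30 11 34
48 28 54

Output[0,0]: The receptive field on the input at this output position is [8 2 9 / 9 5 12 / 6 6 8]. Elementwise product with the kernel and sum: 9·1 + 5·1 + 12·1 + 6·-1 + 6·-1 + 8·2.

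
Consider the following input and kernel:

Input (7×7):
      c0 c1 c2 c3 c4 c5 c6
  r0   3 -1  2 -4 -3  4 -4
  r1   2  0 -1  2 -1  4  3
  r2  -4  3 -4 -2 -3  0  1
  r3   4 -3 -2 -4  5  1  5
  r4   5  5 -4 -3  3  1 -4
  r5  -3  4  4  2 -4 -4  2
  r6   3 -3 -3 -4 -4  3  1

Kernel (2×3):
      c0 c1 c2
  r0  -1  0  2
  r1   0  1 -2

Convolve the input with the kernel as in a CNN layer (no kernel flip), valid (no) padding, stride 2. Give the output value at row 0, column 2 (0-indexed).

-7

The receptive field on the input at this output position is [-3 4 -4 / -1 4 3]. Elementwise product with the kernel and sum: -3·-1 + -4·2 + 4·1 + 3·-2.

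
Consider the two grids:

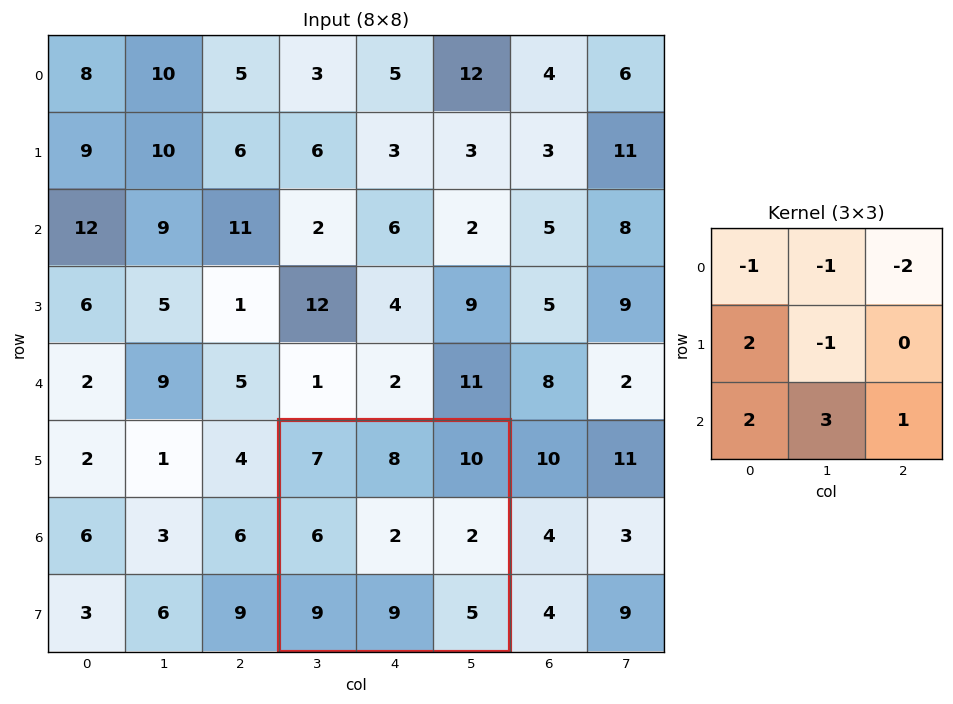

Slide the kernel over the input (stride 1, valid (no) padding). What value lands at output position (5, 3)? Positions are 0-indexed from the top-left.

25

The receptive field on the input at this output position is [7 8 10 / 6 2 2 / 9 9 5]. Elementwise product with the kernel and sum: 7·-1 + 8·-1 + 10·-2 + 6·2 + 2·-1 + 9·2 + 9·3 + 5·1.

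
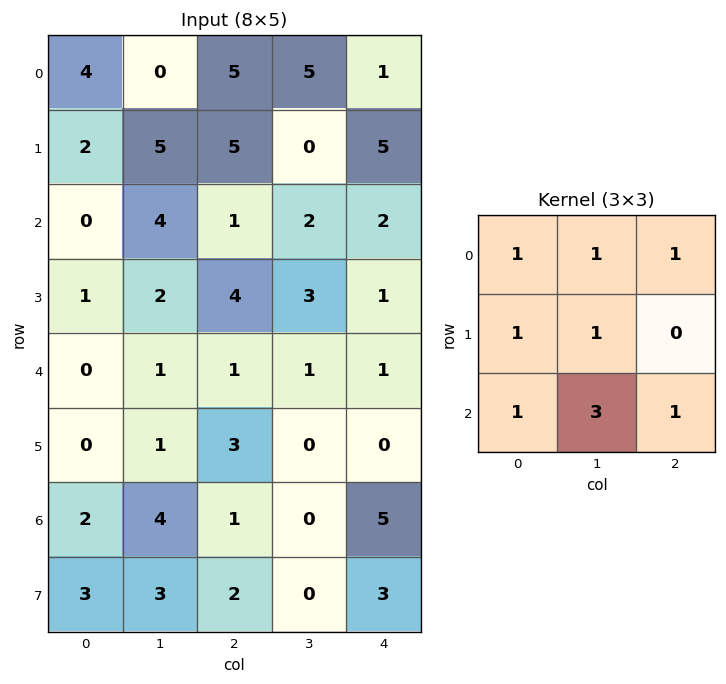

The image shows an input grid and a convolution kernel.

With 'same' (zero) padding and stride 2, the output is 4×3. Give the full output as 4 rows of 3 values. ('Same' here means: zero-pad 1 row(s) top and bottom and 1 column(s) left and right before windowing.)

Output[0,0]: The receptive field on the zero-padded input at this output position is [0 0 0 / 0 4 0 / 0 2 5]. Elementwise product with the kernel and sum: 0·1 + 0·1 + 0·1 + 0·1 + 4·1 + 0·1 + 2·3 + 5·1.
Output[0,1]: The receptive field on the zero-padded input at this output position is [0 0 0 / 0 5 5 / 5 5 0]. Elementwise product with the kernel and sum: 0·1 + 0·1 + 0·1 + 0·1 + 5·1 + 5·1 + 5·3 + 0·1.

15 25 21
12 32 15
4 21 6
15 18 14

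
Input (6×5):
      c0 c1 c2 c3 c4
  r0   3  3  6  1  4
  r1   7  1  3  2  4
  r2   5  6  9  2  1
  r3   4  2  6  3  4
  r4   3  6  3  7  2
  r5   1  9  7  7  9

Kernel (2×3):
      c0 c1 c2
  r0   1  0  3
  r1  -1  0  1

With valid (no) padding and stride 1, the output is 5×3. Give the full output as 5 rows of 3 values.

Output[0,0]: The receptive field on the input at this output position is [3 3 6 / 7 1 3]. Elementwise product with the kernel and sum: 3·1 + 6·3 + 7·-1 + 3·1.
Output[0,1]: The receptive field on the input at this output position is [3 6 1 / 1 3 2]. Elementwise product with the kernel and sum: 3·1 + 1·3 + 1·-1 + 2·1.

17 7 19
20 3 7
34 13 10
22 12 17
18 25 11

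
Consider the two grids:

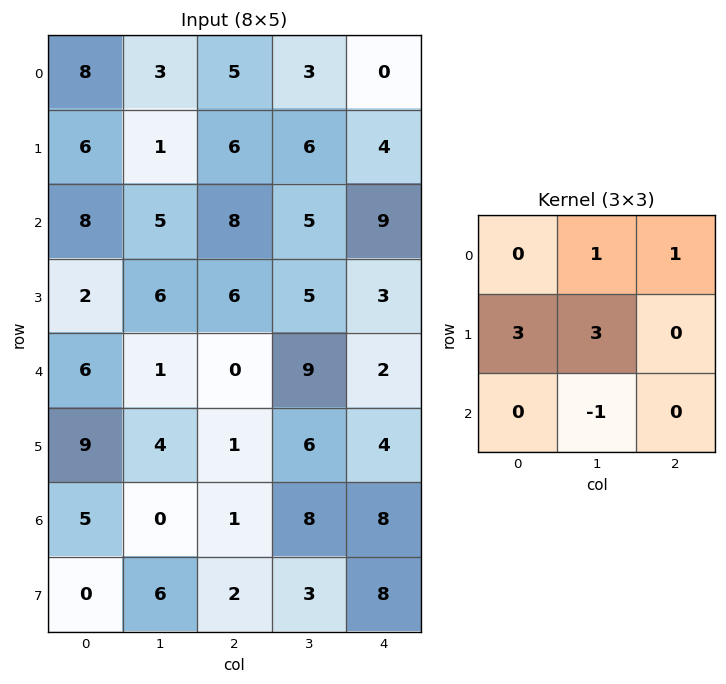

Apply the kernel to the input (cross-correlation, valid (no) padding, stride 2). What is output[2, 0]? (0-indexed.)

40

The receptive field on the input at this output position is [6 1 0 / 9 4 1 / 5 0 1]. Elementwise product with the kernel and sum: 1·1 + 0·1 + 9·3 + 4·3 + 0·-1.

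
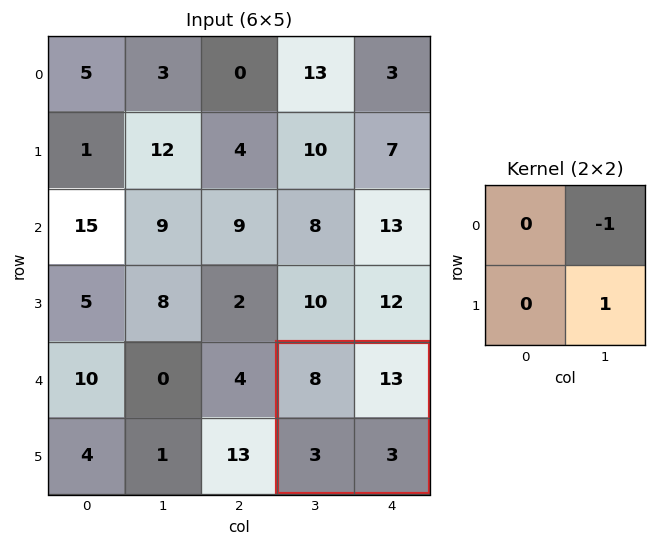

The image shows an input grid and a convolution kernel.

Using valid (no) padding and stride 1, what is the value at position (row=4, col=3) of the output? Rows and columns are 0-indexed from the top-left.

The receptive field on the input at this output position is [8 13 / 3 3]. Elementwise product with the kernel and sum: 13·-1 + 3·1.

-10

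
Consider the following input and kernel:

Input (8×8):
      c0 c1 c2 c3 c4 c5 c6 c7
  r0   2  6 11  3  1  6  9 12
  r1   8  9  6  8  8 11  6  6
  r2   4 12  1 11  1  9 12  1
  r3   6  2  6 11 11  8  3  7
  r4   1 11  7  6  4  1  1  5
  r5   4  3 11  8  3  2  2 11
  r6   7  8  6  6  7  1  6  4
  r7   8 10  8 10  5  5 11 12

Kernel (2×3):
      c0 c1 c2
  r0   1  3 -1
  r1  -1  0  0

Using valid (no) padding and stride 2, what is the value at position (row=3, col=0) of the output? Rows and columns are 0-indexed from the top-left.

17

The receptive field on the input at this output position is [7 8 6 / 8 10 8]. Elementwise product with the kernel and sum: 7·1 + 8·3 + 6·-1 + 8·-1.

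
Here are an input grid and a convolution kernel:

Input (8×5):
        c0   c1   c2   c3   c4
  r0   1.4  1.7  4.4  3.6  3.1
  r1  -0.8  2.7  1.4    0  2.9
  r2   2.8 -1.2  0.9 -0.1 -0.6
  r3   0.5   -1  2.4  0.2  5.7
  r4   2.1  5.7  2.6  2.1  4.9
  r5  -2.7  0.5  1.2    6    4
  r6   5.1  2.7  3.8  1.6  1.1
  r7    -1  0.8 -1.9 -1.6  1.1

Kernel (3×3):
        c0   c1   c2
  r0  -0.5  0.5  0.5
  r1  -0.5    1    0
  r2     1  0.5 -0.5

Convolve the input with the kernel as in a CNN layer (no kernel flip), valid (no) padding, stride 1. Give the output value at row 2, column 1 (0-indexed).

The receptive field on the input at this output position is [-1.2 0.9 -0.1 / -1 2.4 0.2 / 5.7 2.6 2.1]. Elementwise product with the kernel and sum: -1.2·-0.5 + 0.9·0.5 + -0.1·0.5 + -1·-0.5 + 2.4·1 + 5.7·1 + 2.6·0.5 + 2.1·-0.5.

9.85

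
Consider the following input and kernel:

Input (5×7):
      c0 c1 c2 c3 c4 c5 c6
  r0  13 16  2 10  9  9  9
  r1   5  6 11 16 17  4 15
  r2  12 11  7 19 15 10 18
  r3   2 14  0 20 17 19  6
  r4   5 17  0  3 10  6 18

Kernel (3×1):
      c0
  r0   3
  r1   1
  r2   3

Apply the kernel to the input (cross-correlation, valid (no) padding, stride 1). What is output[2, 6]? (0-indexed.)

114

The receptive field on the input at this output position is [18 / 6 / 18]. Elementwise product with the kernel and sum: 18·3 + 6·1 + 18·3.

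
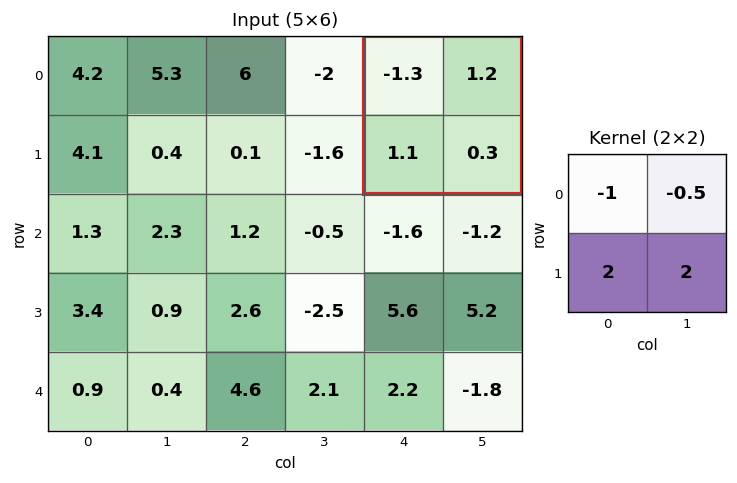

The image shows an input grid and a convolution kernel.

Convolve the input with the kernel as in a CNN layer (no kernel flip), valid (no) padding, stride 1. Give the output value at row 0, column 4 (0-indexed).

The receptive field on the input at this output position is [-1.3 1.2 / 1.1 0.3]. Elementwise product with the kernel and sum: -1.3·-1 + 1.2·-0.5 + 1.1·2 + 0.3·2.

3.5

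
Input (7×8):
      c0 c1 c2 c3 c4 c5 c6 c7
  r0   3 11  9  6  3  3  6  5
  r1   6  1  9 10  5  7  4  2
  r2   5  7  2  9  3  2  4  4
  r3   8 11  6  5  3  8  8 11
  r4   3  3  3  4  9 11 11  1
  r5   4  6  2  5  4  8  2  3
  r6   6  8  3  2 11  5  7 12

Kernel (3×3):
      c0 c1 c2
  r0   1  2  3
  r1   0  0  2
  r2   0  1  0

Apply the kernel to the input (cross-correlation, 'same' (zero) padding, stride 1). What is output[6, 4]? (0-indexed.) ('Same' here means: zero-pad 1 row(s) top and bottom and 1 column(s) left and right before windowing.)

The receptive field on the zero-padded input at this output position is [5 4 8 / 2 11 5 / 0 0 0]. Elementwise product with the kernel and sum: 5·1 + 4·2 + 8·3 + 5·2 + 0·1.

47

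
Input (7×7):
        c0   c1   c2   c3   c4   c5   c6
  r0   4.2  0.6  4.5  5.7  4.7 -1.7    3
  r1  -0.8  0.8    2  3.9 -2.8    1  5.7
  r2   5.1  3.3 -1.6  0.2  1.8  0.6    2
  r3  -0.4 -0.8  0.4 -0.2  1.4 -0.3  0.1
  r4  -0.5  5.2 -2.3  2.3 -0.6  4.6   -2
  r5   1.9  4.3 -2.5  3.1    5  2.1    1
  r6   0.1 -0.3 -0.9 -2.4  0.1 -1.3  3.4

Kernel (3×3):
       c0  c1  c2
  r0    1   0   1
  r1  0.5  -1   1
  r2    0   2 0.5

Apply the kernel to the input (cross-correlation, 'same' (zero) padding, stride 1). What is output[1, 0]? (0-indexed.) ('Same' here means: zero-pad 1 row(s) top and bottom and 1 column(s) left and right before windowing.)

14.05

The receptive field on the zero-padded input at this output position is [0 4.2 0.6 / 0 -0.8 0.8 / 0 5.1 3.3]. Elementwise product with the kernel and sum: 0·1 + 0.6·1 + 0·0.5 + -0.8·-1 + 0.8·1 + 5.1·2 + 3.3·0.5.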